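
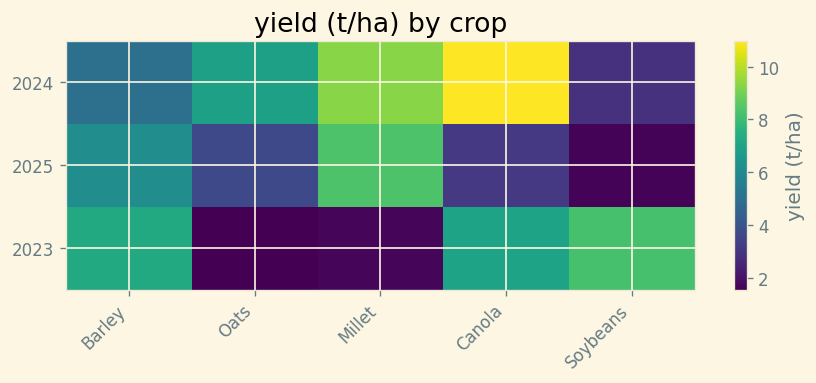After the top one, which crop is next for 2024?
Millet

Top 3 for 2024: Canola ≈ 11, Millet ≈ 9, Oats ≈ 7.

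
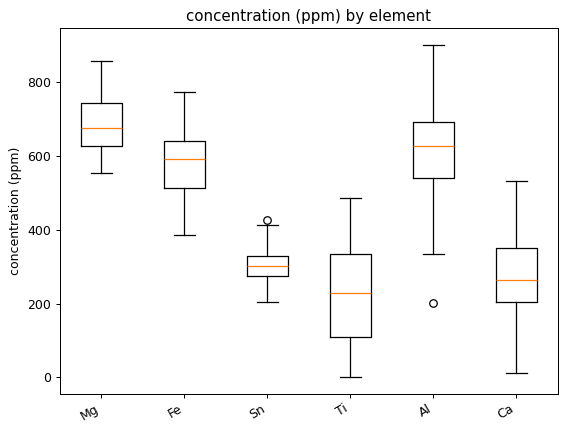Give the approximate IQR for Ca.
≈ 150

Q3 ≈ 350, Q1 ≈ 200; IQR ≈ 150.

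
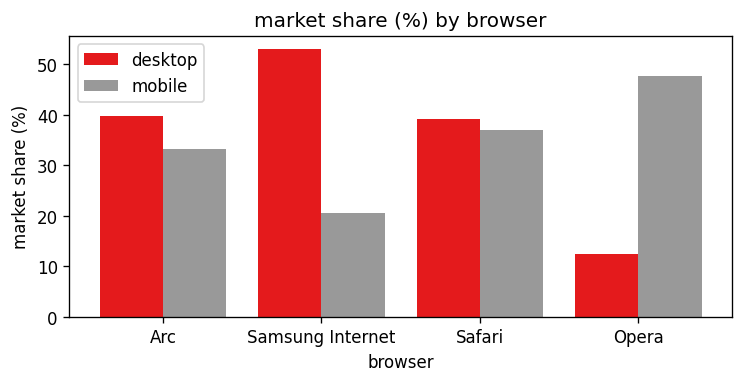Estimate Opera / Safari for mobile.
≈ 1.43×

Opera ≈ 50, Safari ≈ 35; 50/35 ≈ 1.43.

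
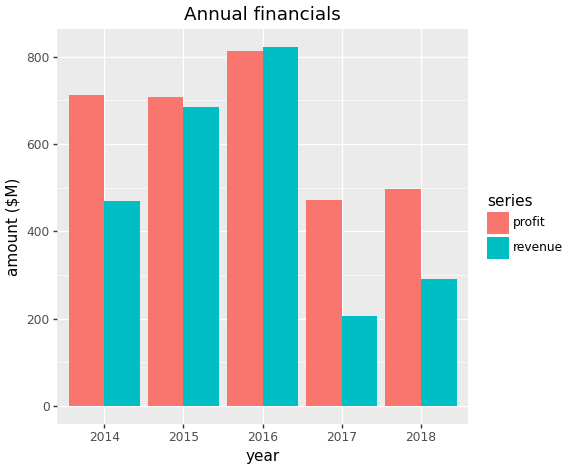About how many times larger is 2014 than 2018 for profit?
≈ 1.4×

2014 ≈ 700, 2018 ≈ 500; 700/500 ≈ 1.4.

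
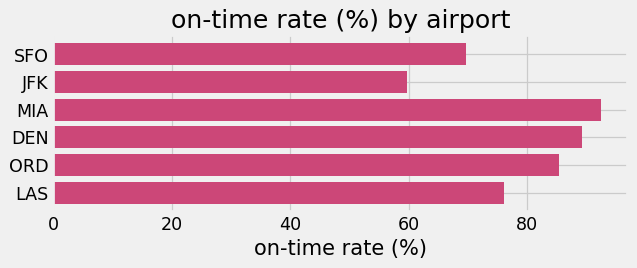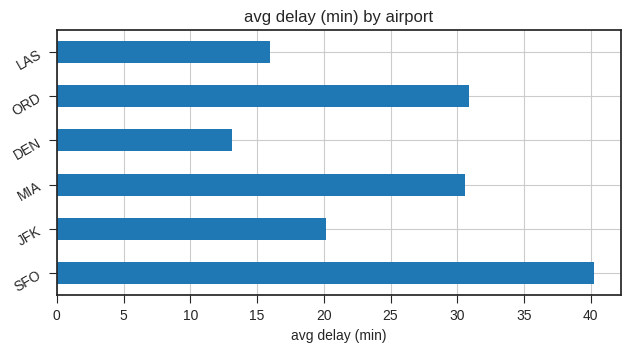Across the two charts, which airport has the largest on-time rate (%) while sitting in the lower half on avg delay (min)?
DEN

Chart 2 median avg delay (min) ≈ 25; below-median airports: JFK, DEN, LAS. Among those, DEN has the highest on-time rate (%) (≈ 90).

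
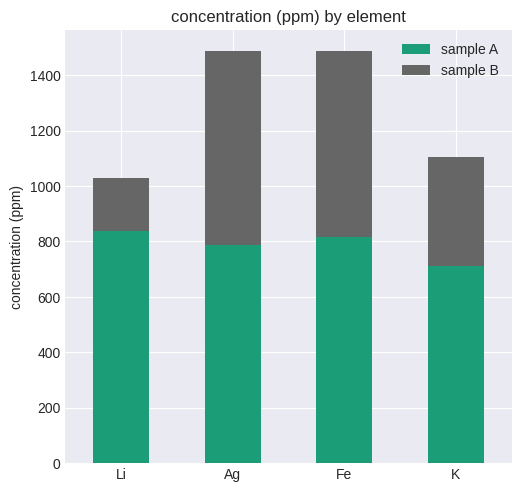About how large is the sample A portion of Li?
≈ 800

sample A top ≈ 800, bottom ≈ 0; segment ≈ 800.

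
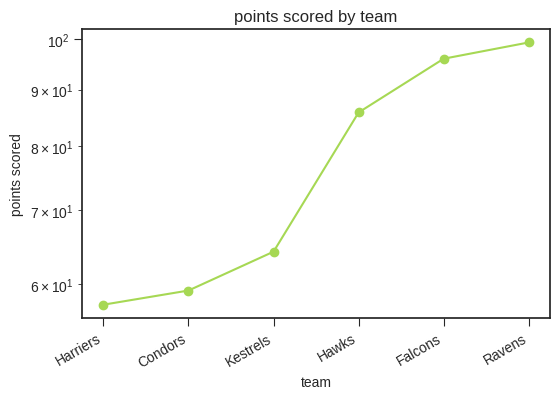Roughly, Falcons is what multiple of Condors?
≈ 1.58×

Falcons ≈ 95, Condors ≈ 60; 95/60 ≈ 1.58.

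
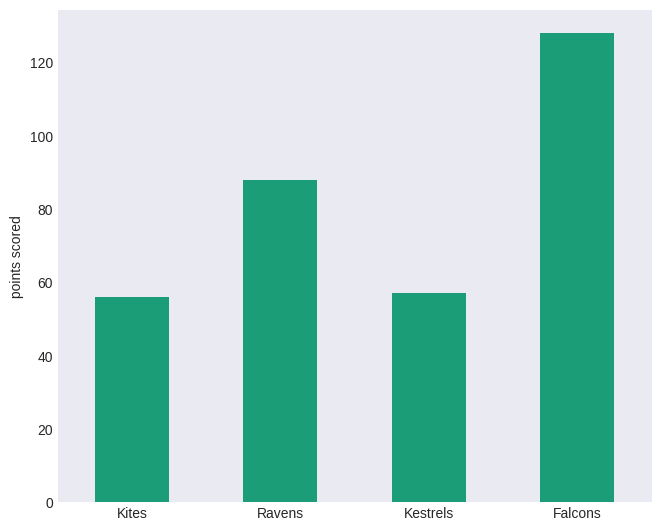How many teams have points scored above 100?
1

Above 100: Falcons.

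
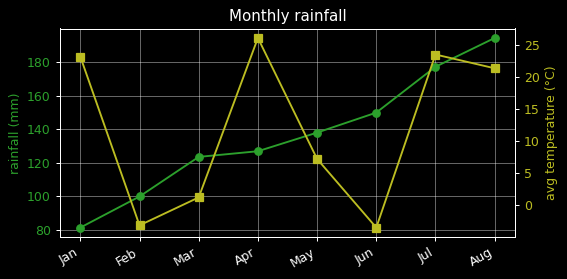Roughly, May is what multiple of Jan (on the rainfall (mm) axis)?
May ≈ 140, Jan ≈ 80; 140/80 ≈ 1.75.

≈ 1.75×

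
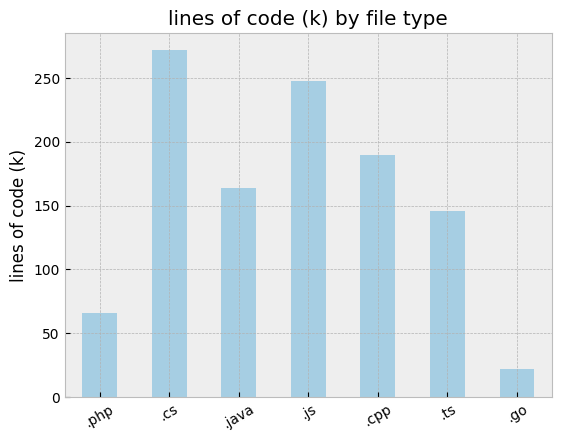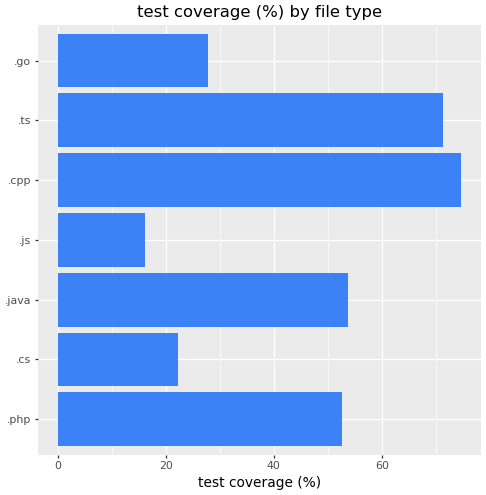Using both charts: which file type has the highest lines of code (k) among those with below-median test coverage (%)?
.cs

Chart 2 median test coverage (%) ≈ 50; below-median file types: .cs, .js, .go. Among those, .cs has the highest lines of code (k) (≈ 275).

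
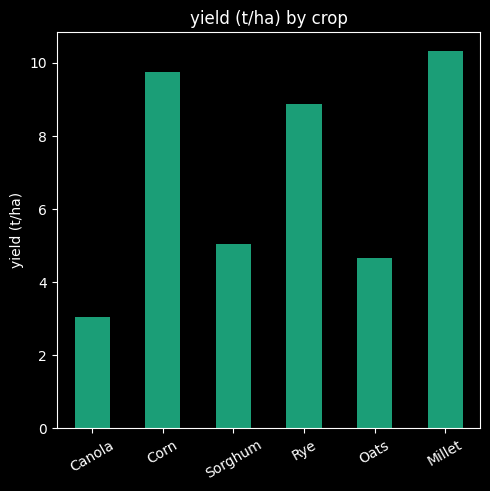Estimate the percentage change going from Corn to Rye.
Corn ≈ 10, Rye ≈ 9; (9 − 10) / 10 ≈ -10%.

≈ -10%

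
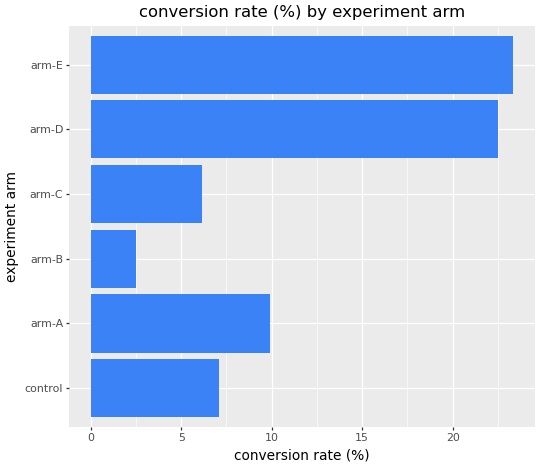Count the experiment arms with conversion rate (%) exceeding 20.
2

Above 20: arm-D, arm-E.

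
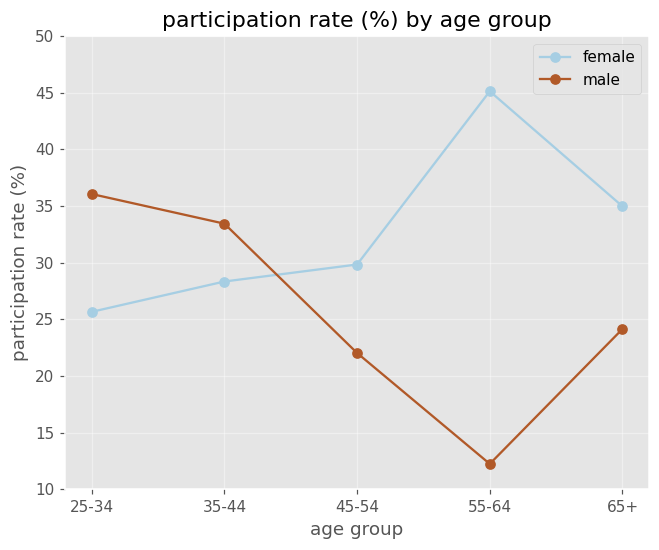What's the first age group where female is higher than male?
35-44: female ≈ 30 vs male ≈ 35 (not yet); 45-54: female ≈ 30 vs male ≈ 20 (first crossover).

45-54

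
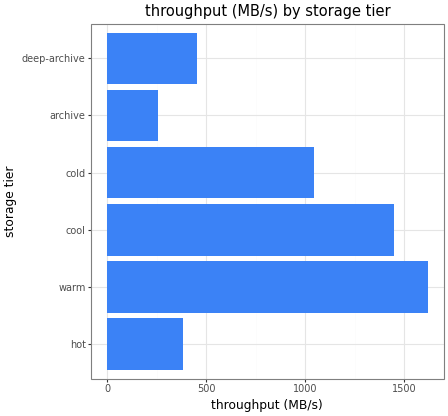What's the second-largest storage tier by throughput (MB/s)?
Top 3: warm ≈ 1600, cool ≈ 1400, cold ≈ 1000.

cool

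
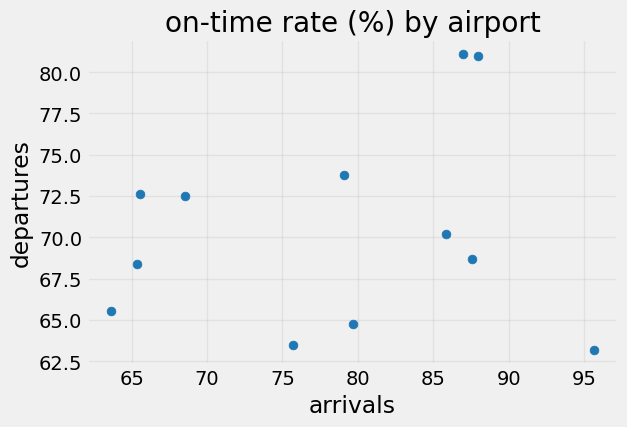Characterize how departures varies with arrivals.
no clear correlation

Points are roughly uncorrelated; weak (|r| ≈ 0.2).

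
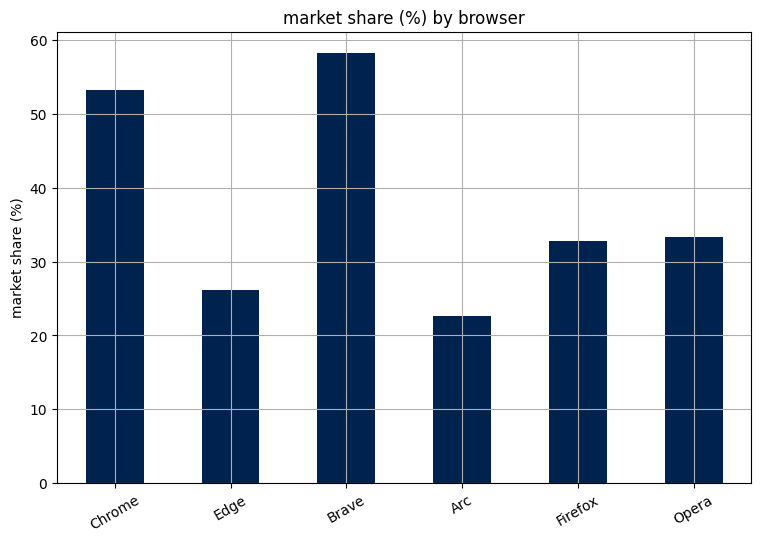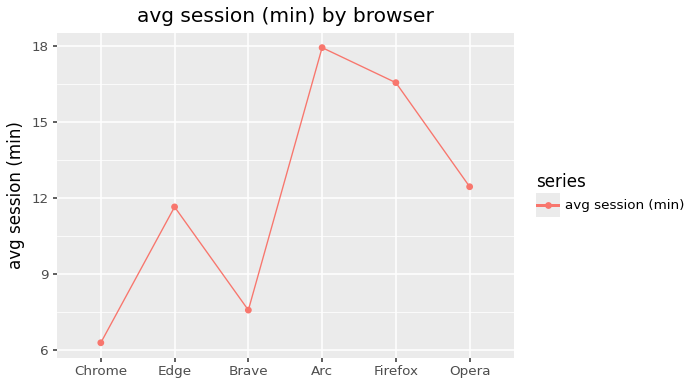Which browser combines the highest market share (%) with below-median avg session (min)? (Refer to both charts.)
Chart 2 median avg session (min) ≈ 12; below-median browsers: Chrome, Edge, Brave. Among those, Brave has the highest market share (%) (≈ 60).

Brave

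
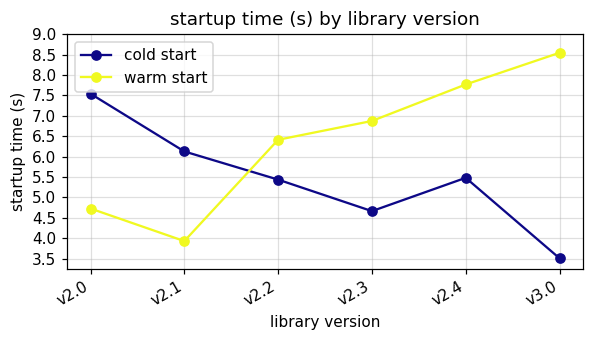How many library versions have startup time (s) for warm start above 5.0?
Above 5.0: v2.2, v2.3, v2.4, v3.0.

4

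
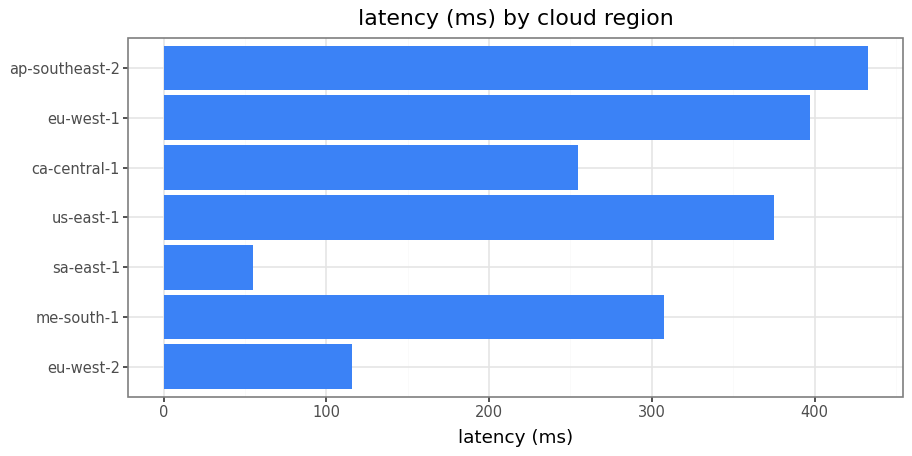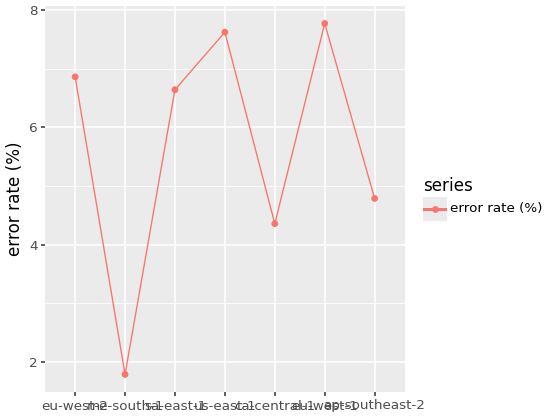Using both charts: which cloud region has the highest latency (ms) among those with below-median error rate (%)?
Chart 2 median error rate (%) ≈ 7; below-median cloud regions: me-south-1, ca-central-1, ap-southeast-2. Among those, ap-southeast-2 has the highest latency (ms) (≈ 450).

ap-southeast-2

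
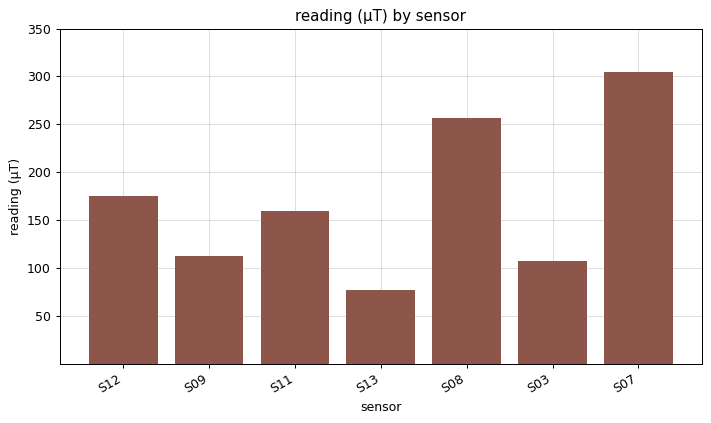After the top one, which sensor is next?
Top 3: S07 ≈ 300, S08 ≈ 250, S12 ≈ 200.

S08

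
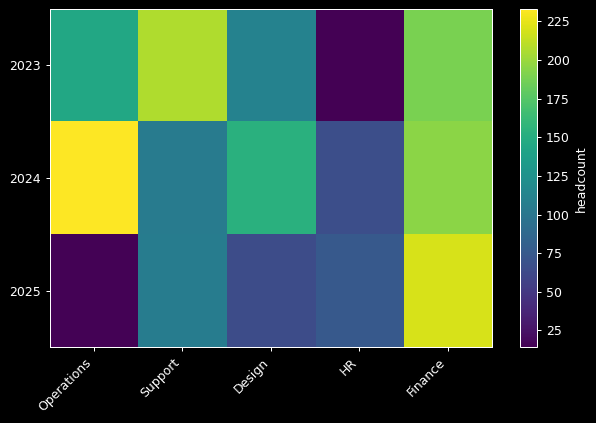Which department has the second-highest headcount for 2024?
Finance

Top 3 for 2024: Operations ≈ 240, Finance ≈ 200, Design ≈ 160.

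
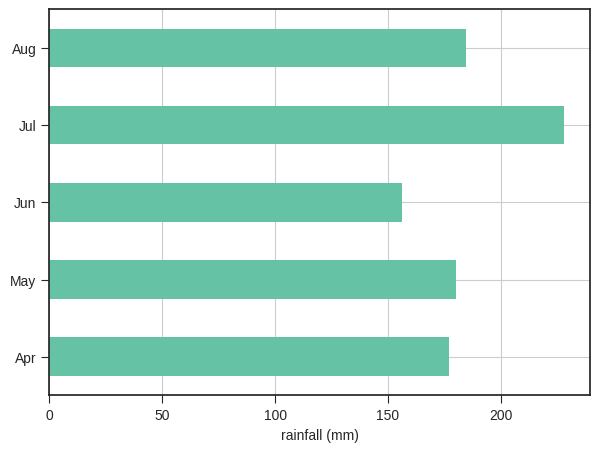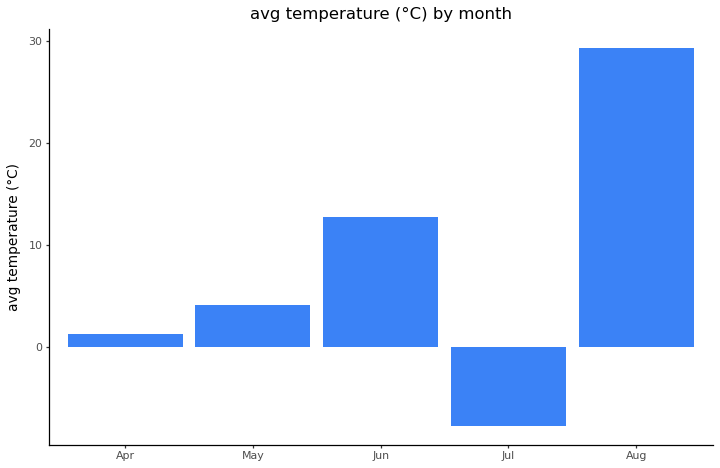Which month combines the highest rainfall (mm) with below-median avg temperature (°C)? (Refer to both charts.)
Jul

Chart 2 median avg temperature (°C) ≈ 5; below-median months: Apr, Jul. Among those, Jul has the highest rainfall (mm) (≈ 225).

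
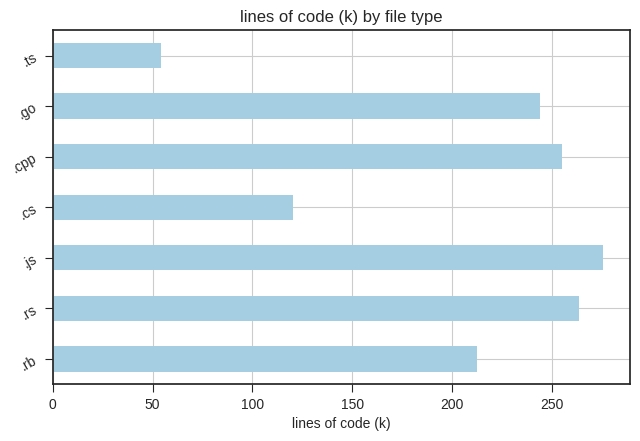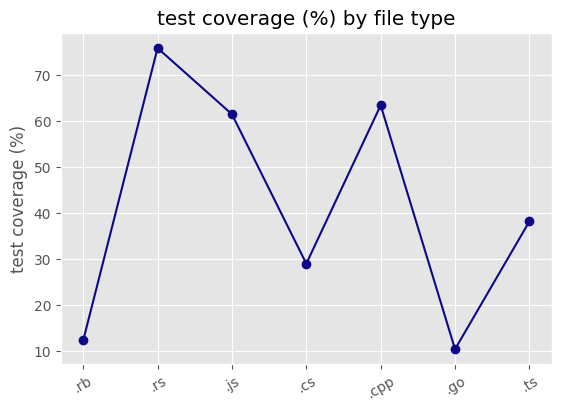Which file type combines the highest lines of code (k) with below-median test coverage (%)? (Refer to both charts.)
Chart 2 median test coverage (%) ≈ 40; below-median file types: .rb, .cs, .go. Among those, .go has the highest lines of code (k) (≈ 250).

.go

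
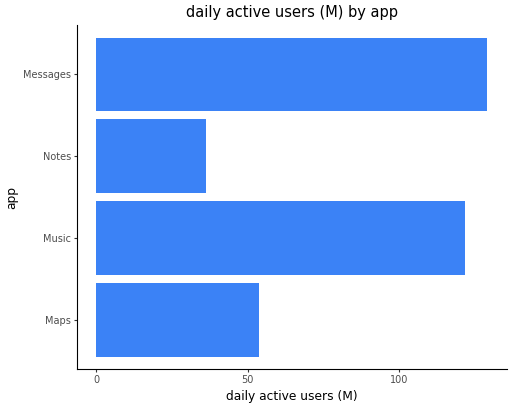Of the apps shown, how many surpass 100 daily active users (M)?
2

Above 100: Music, Messages.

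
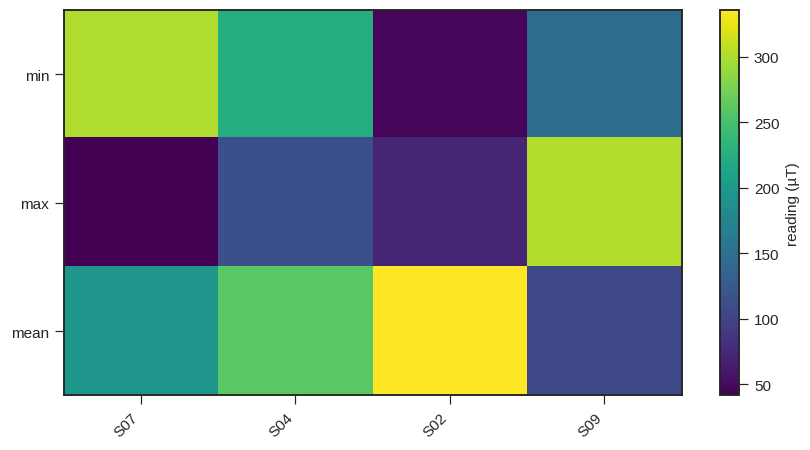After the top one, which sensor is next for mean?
Top 3 for mean: S02 ≈ 325, S04 ≈ 250, S07 ≈ 200.

S04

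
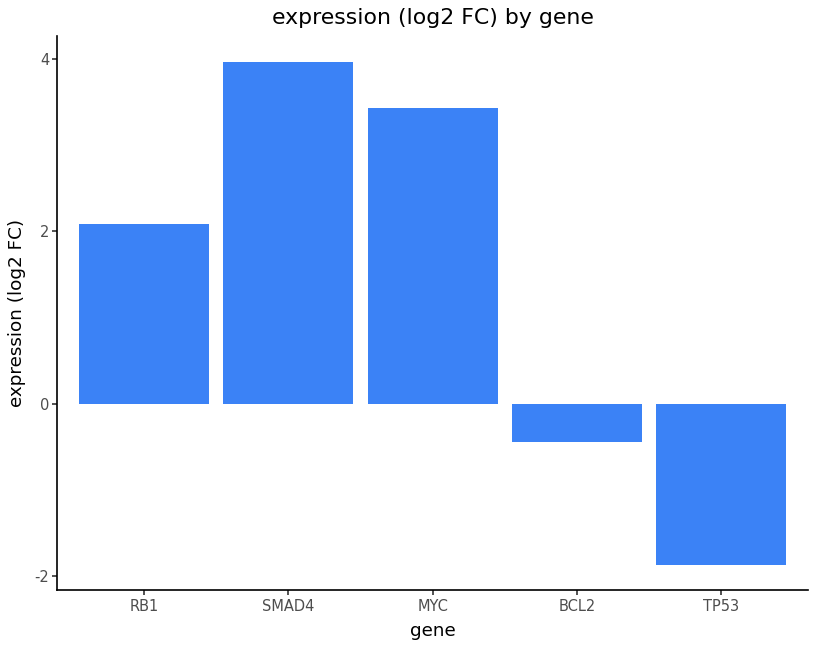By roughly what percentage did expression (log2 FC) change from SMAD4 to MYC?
≈ -12.5%

SMAD4 ≈ 4.0, MYC ≈ 3.5; (3.5 − 4.0) / 4.0 ≈ -12.5%.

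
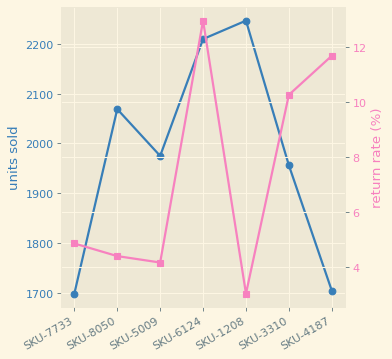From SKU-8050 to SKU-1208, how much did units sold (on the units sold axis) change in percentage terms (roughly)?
≈ +9.8%

SKU-8050 ≈ 2050, SKU-1208 ≈ 2250; (2250 − 2050) / 2050 ≈ +9.8%.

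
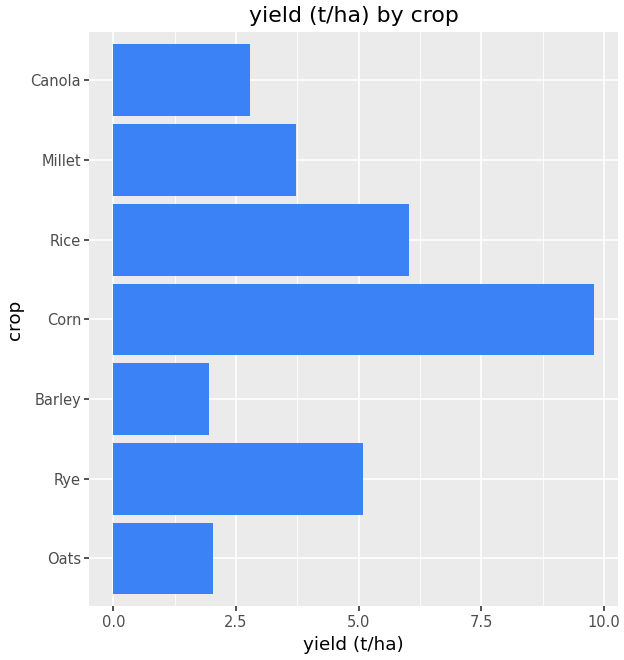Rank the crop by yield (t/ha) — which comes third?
Top 4: Corn ≈ 10, Rice ≈ 6, Rye ≈ 5, Millet ≈ 4.

Rye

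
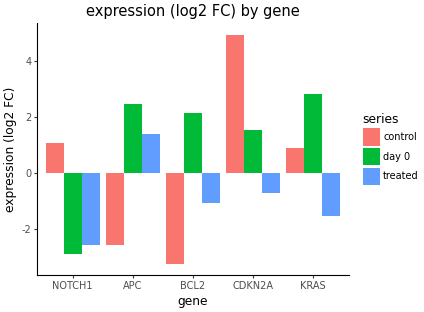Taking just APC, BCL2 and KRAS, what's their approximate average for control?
(-3 + -3 + 1) / 3 ≈ -2.

≈ -2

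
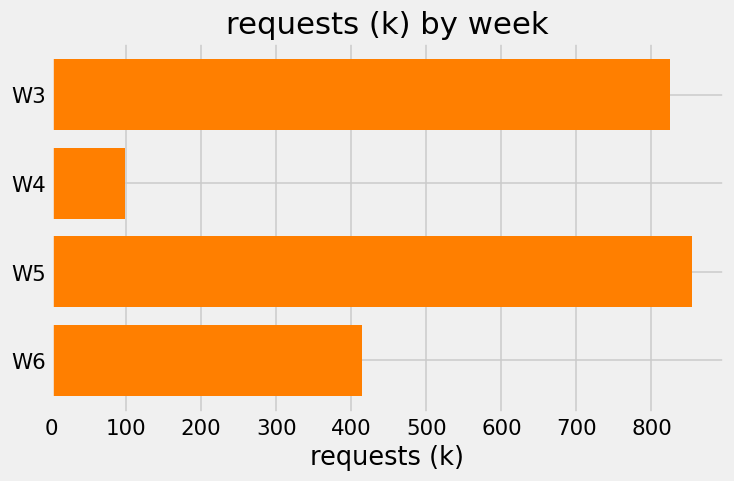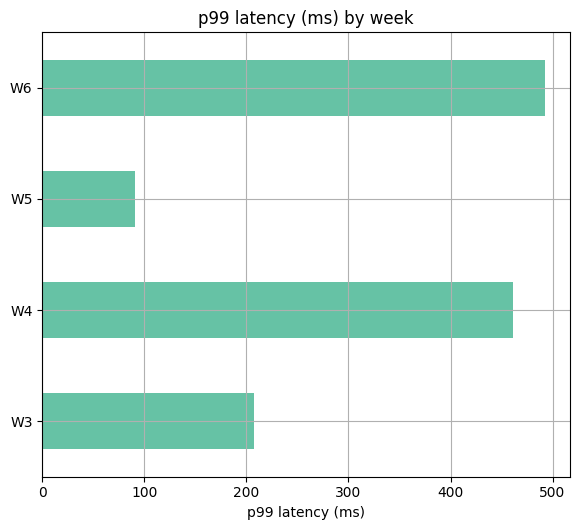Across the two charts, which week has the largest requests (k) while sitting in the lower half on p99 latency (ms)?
W5

Chart 2 median p99 latency (ms) ≈ 350; below-median weeks: W3, W5. Among those, W5 has the highest requests (k) (≈ 900).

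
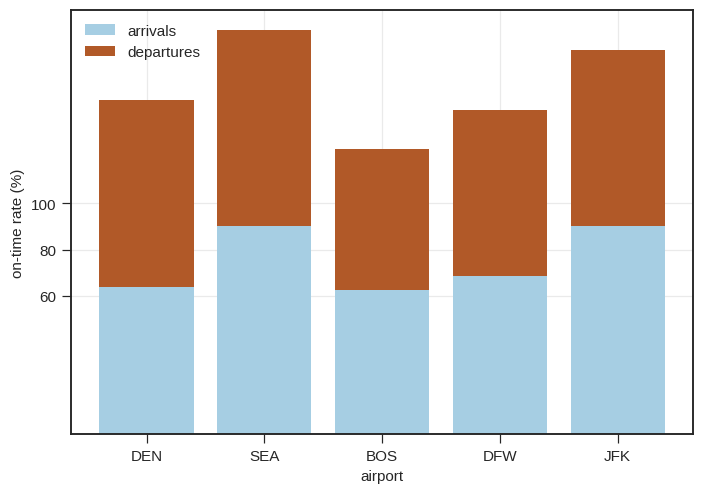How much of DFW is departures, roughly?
≈ 80

departures top ≈ 140, bottom ≈ 60; segment ≈ 80.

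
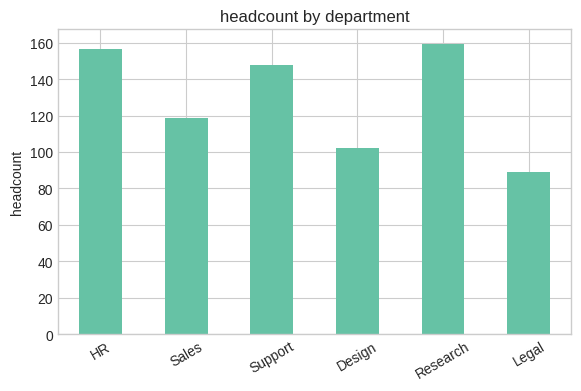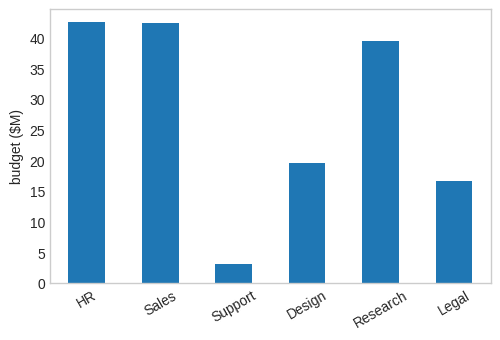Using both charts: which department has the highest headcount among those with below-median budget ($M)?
Support

Chart 2 median budget ($M) ≈ 30; below-median departments: Support, Design, Legal. Among those, Support has the highest headcount (≈ 140).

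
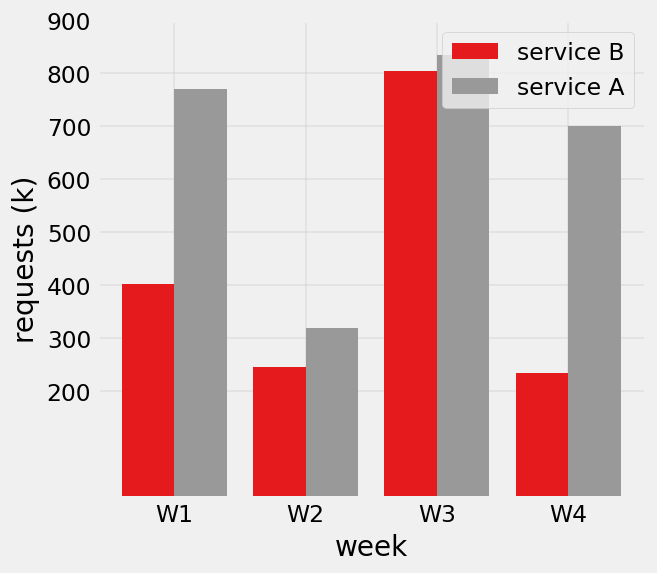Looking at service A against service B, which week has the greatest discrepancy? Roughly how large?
W4, ≈ 500 k

W4: service A ≈ 700, service B ≈ 200 → gap ≈ 500. Next-largest (W1) is only ≈ 400.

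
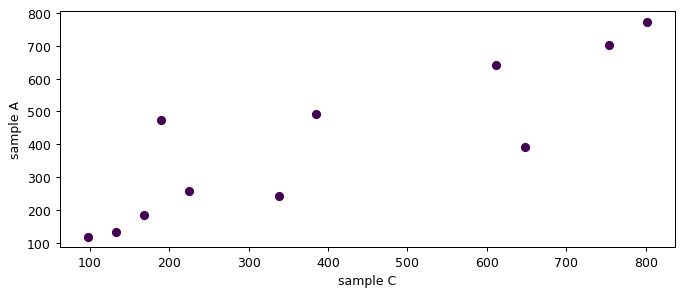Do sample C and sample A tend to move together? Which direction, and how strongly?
positive, strong

Points are positively correlated; strong (|r| ≈ 0.9).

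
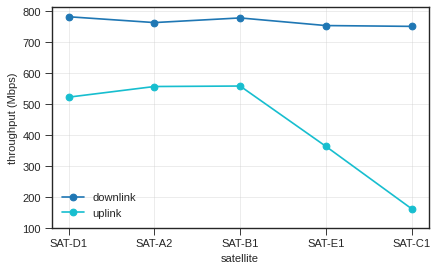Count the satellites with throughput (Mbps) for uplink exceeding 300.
Above 300: SAT-D1, SAT-A2, SAT-B1, SAT-E1.

4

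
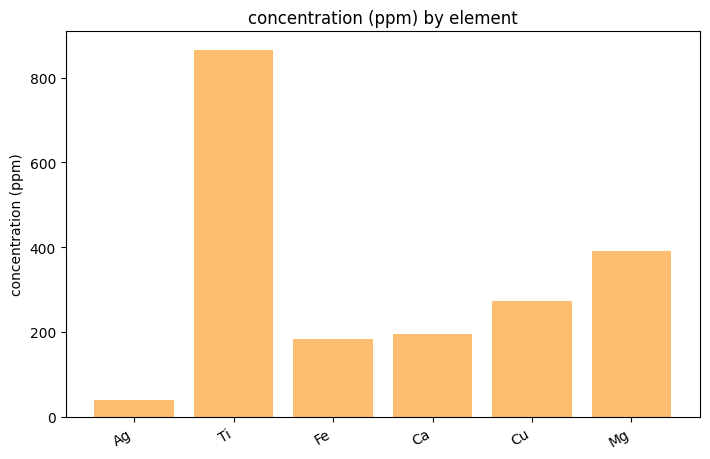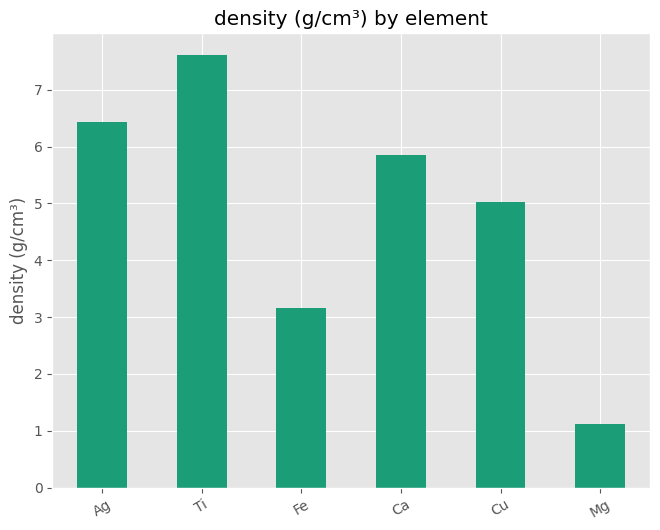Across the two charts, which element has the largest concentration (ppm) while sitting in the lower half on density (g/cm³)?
Mg

Chart 2 median density (g/cm³) ≈ 5; below-median elements: Fe, Cu, Mg. Among those, Mg has the highest concentration (ppm) (≈ 400).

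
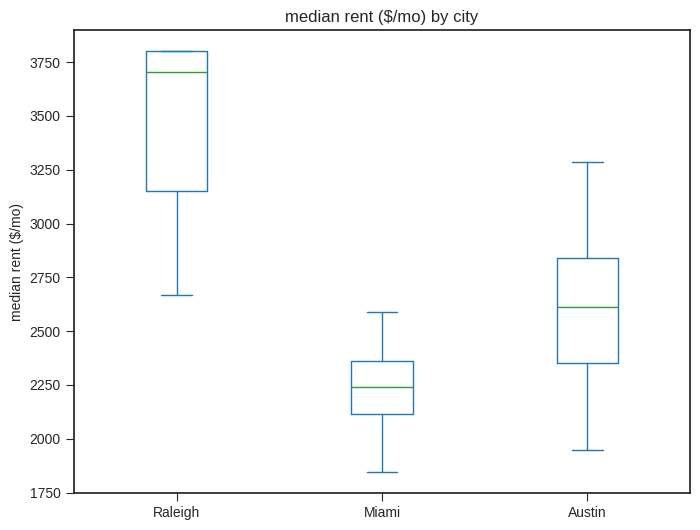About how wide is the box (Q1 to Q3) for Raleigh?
≈ 600

Q3 ≈ 3800, Q1 ≈ 3200; IQR ≈ 600.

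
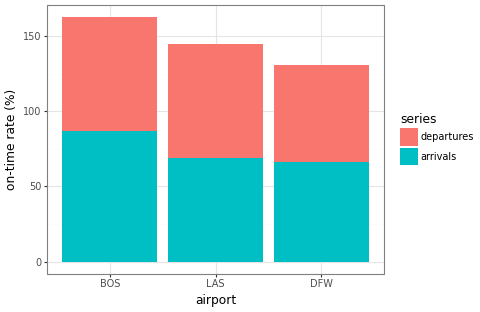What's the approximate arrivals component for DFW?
arrivals top ≈ 60, bottom ≈ 0; segment ≈ 60.

≈ 60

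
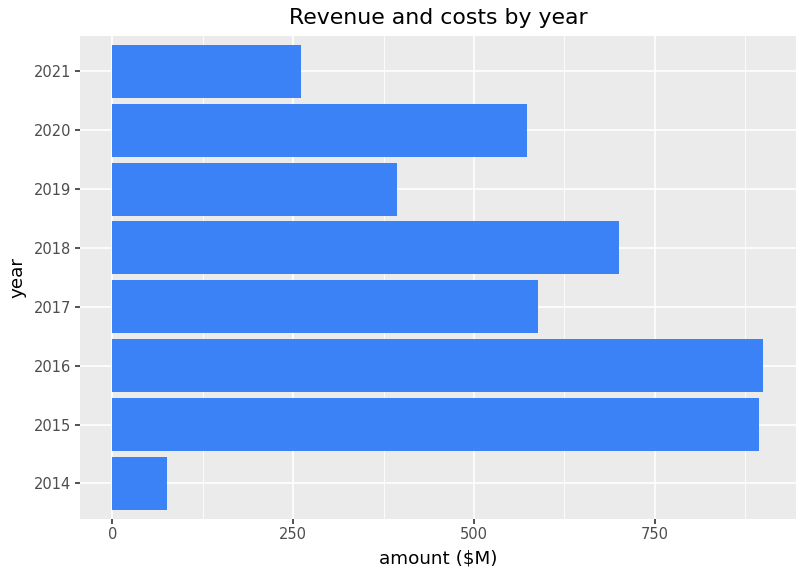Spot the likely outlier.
2014 ≈ 100; the rest sit between ≈ 300 and ≈ 900.

2014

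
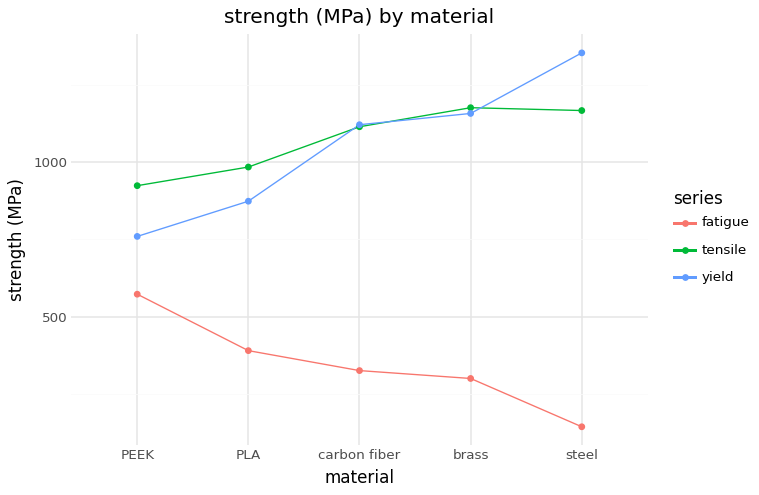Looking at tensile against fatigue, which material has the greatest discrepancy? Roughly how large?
steel: tensile ≈ 1200, fatigue ≈ 200 → gap ≈ 1000. Next-largest (brass) is only ≈ 800.

steel, ≈ 1000 MPa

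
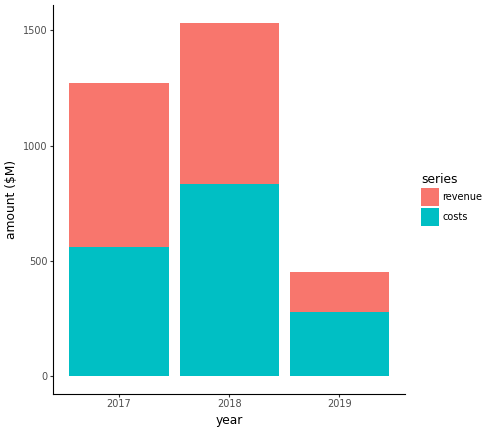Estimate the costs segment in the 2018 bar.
costs top ≈ 800, bottom ≈ 0; segment ≈ 800.

≈ 800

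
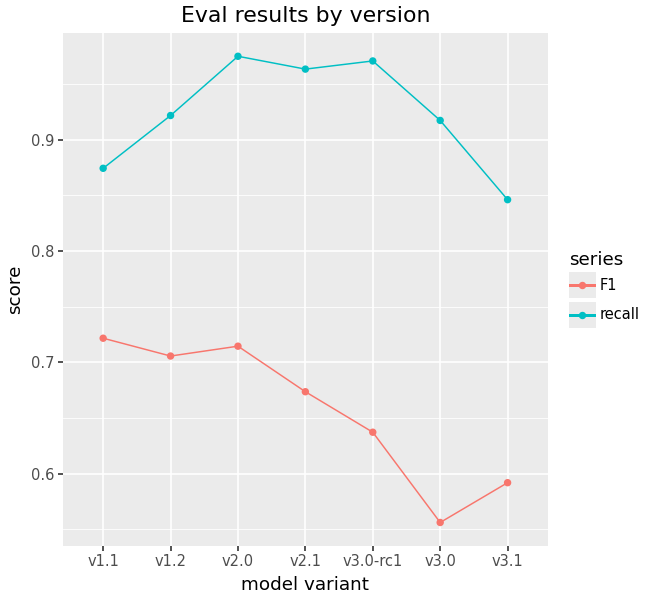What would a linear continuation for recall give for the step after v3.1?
Last three: 0.95, 0.90, 0.85 → slope ≈ -0.05/step → next ≈ 0.8.

≈ 0.8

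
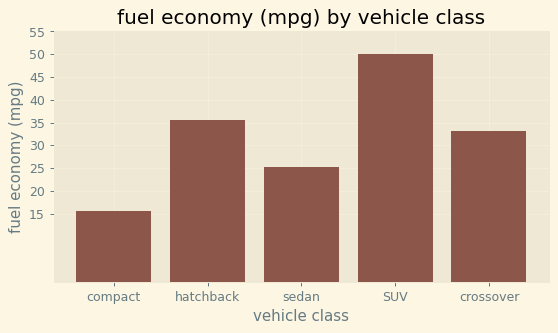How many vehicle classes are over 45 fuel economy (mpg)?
1

Above 45: SUV.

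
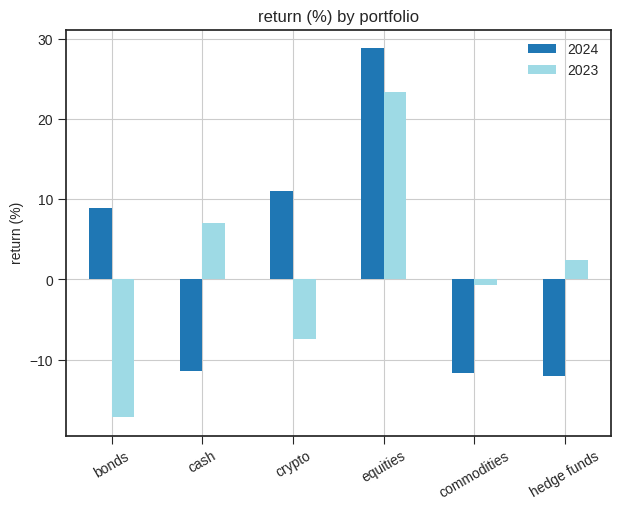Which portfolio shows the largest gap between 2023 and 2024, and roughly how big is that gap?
bonds: 2023 ≈ -15, 2024 ≈ 10 → gap ≈ 25. Next-largest (cash) is only ≈ 15.

bonds, ≈ 25 %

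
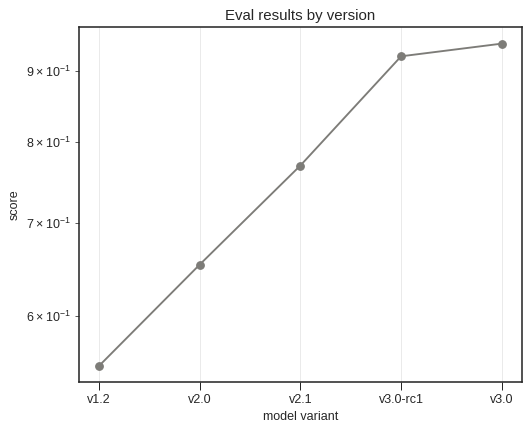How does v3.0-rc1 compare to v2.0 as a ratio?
v3.0-rc1 ≈ 0.90, v2.0 ≈ 0.65; 0.90/0.65 ≈ 1.38.

≈ 1.38×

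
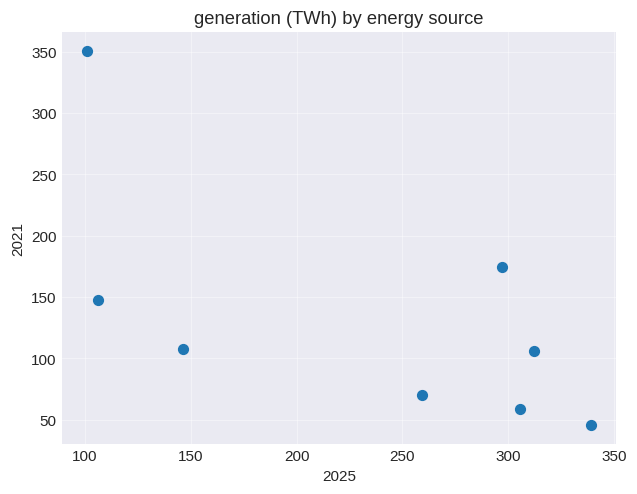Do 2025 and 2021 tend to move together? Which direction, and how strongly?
Points are negatively correlated; moderate (|r| ≈ 0.6).

negative, moderate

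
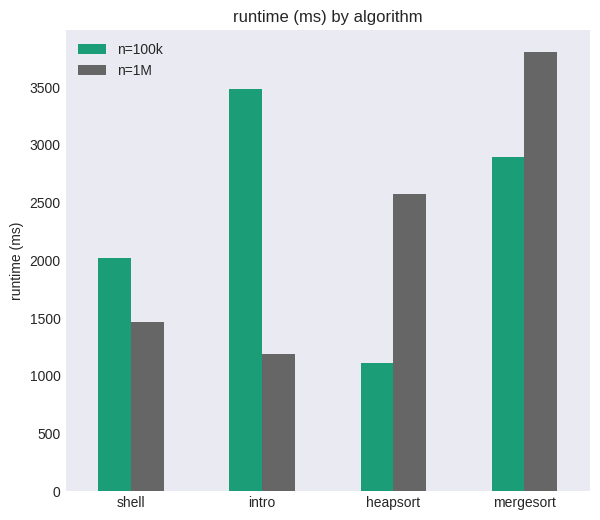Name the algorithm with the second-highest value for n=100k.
Top 3 for n=100k: intro ≈ 3500, mergesort ≈ 3000, shell ≈ 2000.

mergesort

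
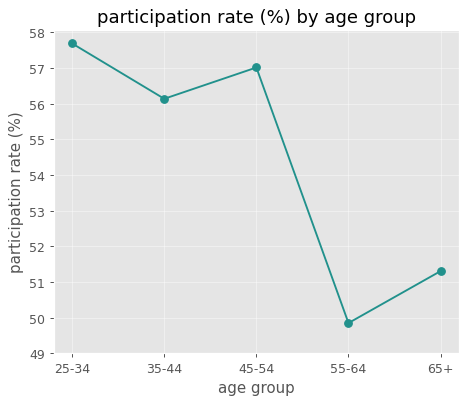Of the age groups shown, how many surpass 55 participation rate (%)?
3

Above 55: 25-34, 35-44, 45-54.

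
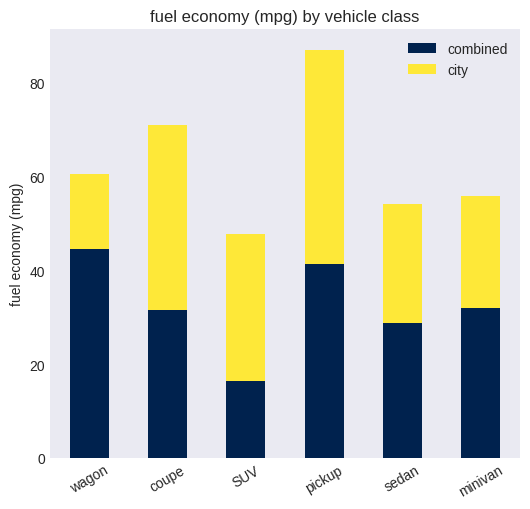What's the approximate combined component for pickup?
combined top ≈ 40, bottom ≈ 0; segment ≈ 40.

≈ 40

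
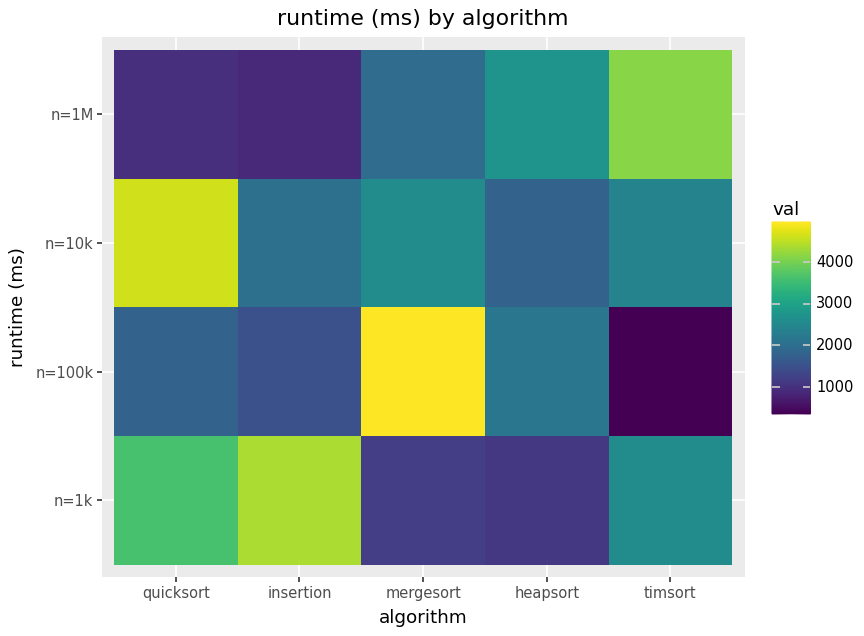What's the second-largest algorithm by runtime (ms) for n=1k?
quicksort

Top 3 for n=1k: insertion ≈ 4500, quicksort ≈ 3500, timsort ≈ 2500.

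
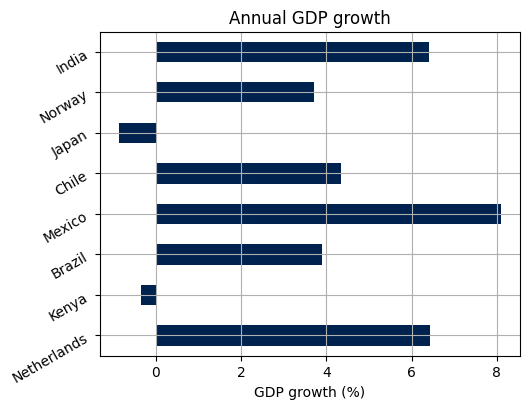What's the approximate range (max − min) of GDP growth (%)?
≈ 9

Max Mexico ≈ 8, min Japan ≈ -1; range ≈ 9.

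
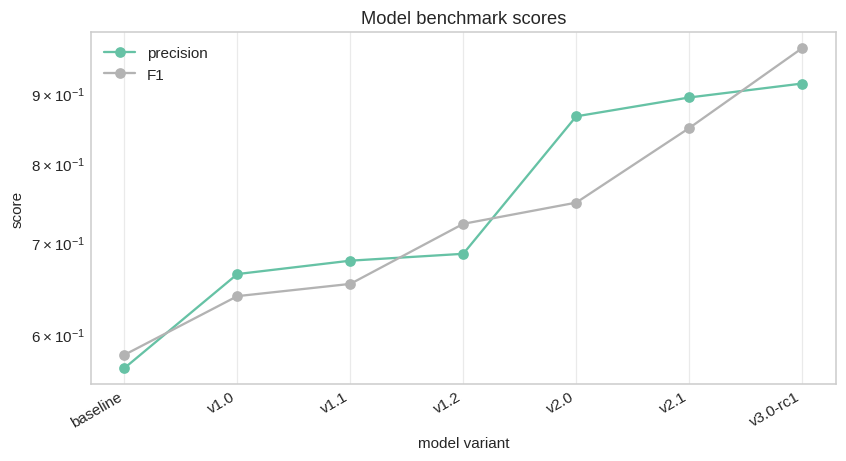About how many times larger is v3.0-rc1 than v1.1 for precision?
≈ 1.29×

v3.0-rc1 ≈ 0.90, v1.1 ≈ 0.70; 0.90/0.70 ≈ 1.29.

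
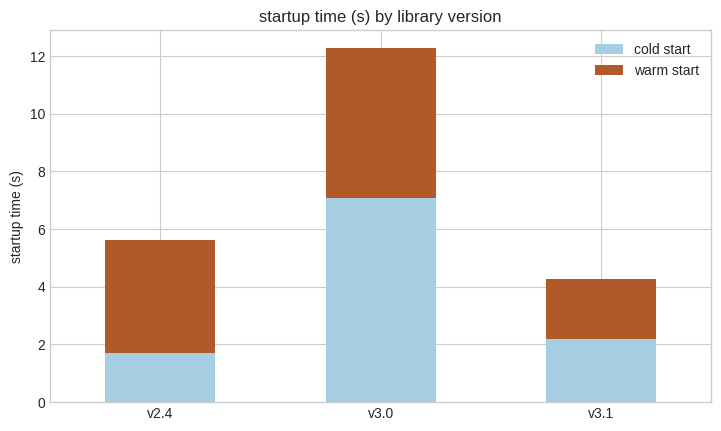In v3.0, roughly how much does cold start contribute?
≈ 8

cold start top ≈ 8, bottom ≈ 0; segment ≈ 8.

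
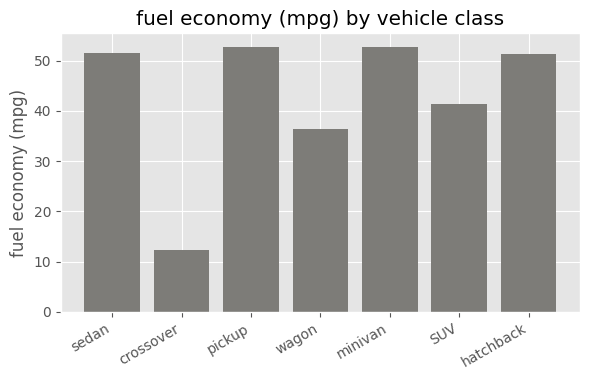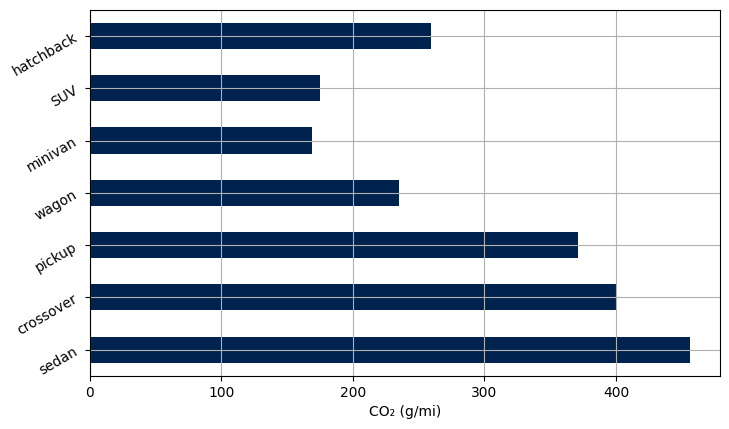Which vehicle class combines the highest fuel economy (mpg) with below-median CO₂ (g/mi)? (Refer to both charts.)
minivan

Chart 2 median CO₂ (g/mi) ≈ 250; below-median vehicle classes: wagon, minivan, SUV. Among those, minivan has the highest fuel economy (mpg) (≈ 55).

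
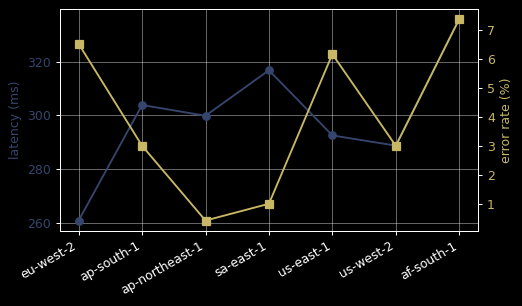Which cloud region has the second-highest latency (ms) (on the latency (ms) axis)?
Top 3 (on the latency (ms) axis): af-south-1 ≈ 340, sa-east-1 ≈ 320, ap-south-1 ≈ 300.

sa-east-1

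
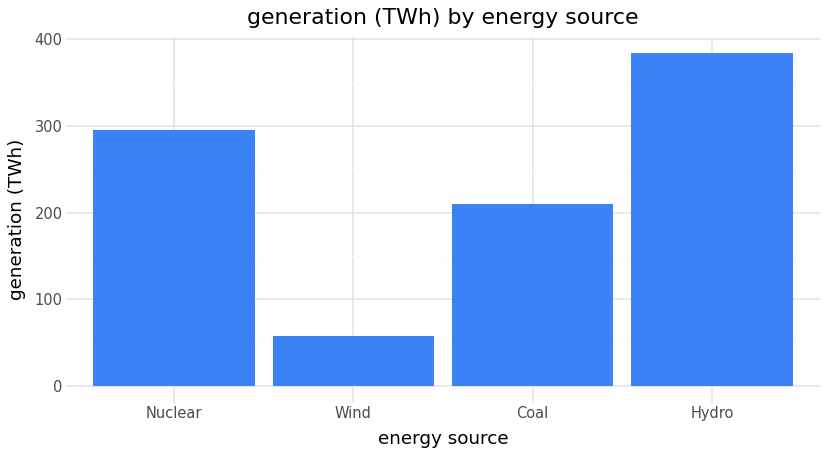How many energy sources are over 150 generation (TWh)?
Above 150: Nuclear, Coal, Hydro.

3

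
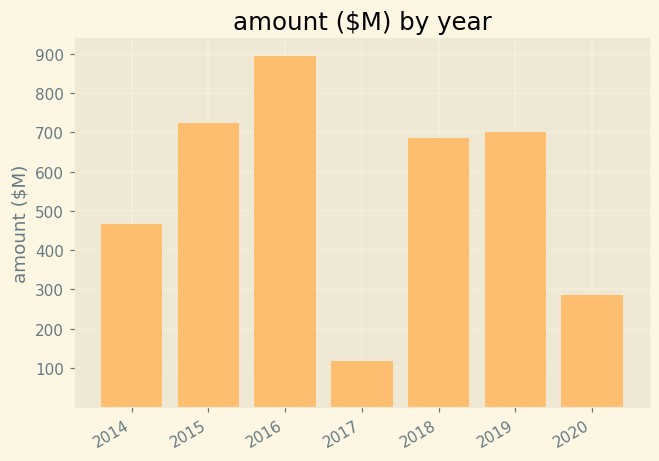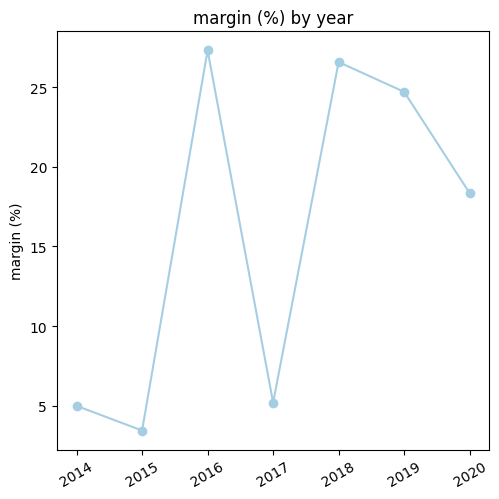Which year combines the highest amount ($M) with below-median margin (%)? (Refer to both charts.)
Chart 2 median margin (%) ≈ 20; below-median years: 2014, 2015, 2017. Among those, 2015 has the highest amount ($M) (≈ 700).

2015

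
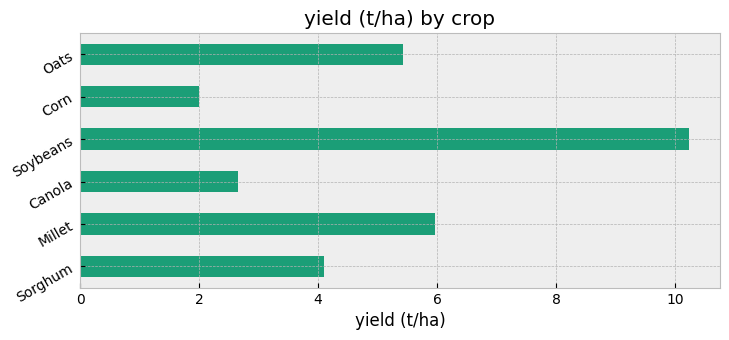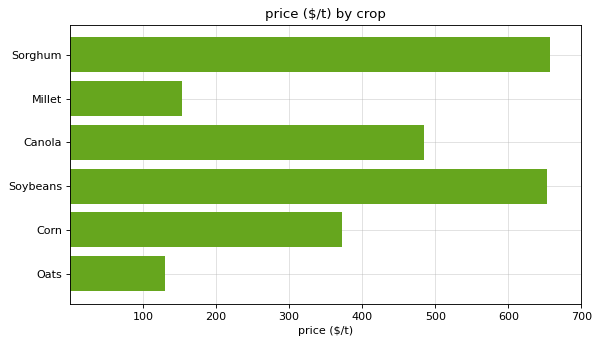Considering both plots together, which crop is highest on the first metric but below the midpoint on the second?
Millet

Chart 2 median price ($/t) ≈ 400; below-median crops: Millet, Corn, Oats. Among those, Millet has the highest yield (t/ha) (≈ 6).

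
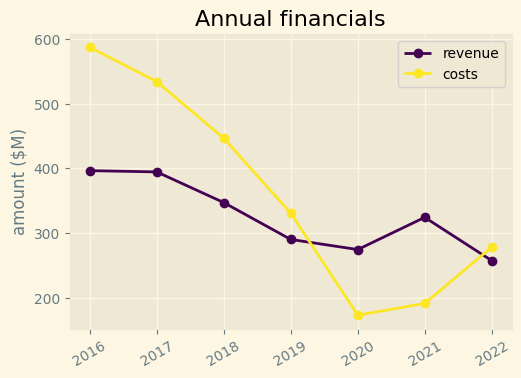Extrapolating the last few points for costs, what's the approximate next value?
≈ 375

Last three: 150, 200, 300 → slope ≈ 75/step → next ≈ 375.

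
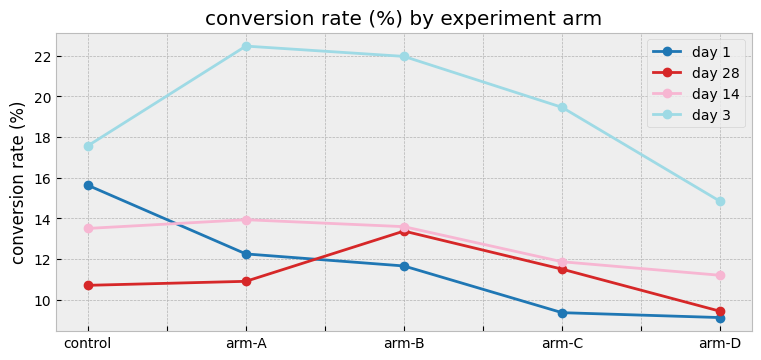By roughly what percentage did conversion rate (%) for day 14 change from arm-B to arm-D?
≈ -14.3%

arm-B ≈ 14, arm-D ≈ 12; (12 − 14) / 14 ≈ -14.3%.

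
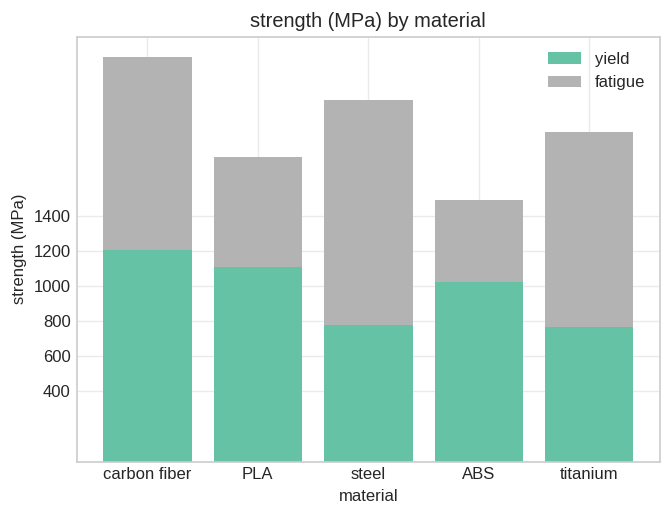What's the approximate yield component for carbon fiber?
≈ 1200

yield top ≈ 1200, bottom ≈ 0; segment ≈ 1200.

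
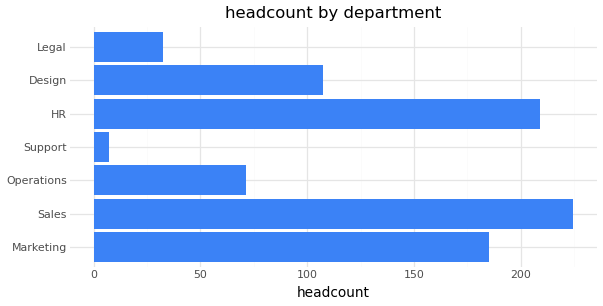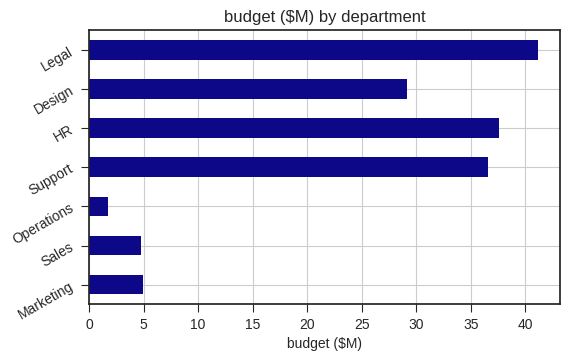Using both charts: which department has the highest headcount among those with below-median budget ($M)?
Chart 2 median budget ($M) ≈ 30; below-median departments: Marketing, Sales, Operations. Among those, Sales has the highest headcount (≈ 225).

Sales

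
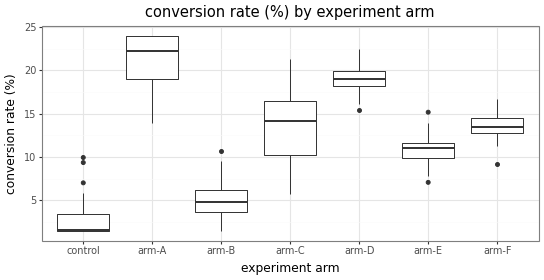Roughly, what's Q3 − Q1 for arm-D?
Q3 ≈ 20, Q1 ≈ 18; IQR ≈ 2.

≈ 2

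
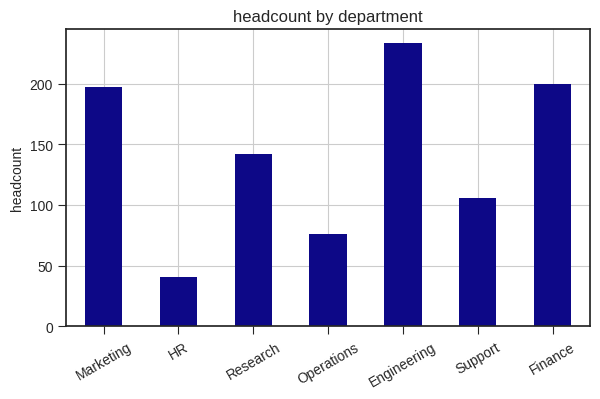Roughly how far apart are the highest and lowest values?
≈ 200

Max Engineering ≈ 240, min HR ≈ 40; range ≈ 200.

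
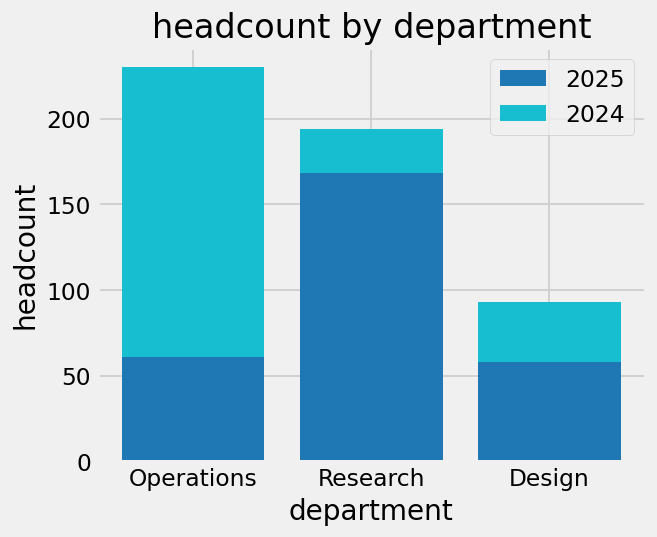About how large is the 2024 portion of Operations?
≈ 180

2024 top ≈ 240, bottom ≈ 60; segment ≈ 180.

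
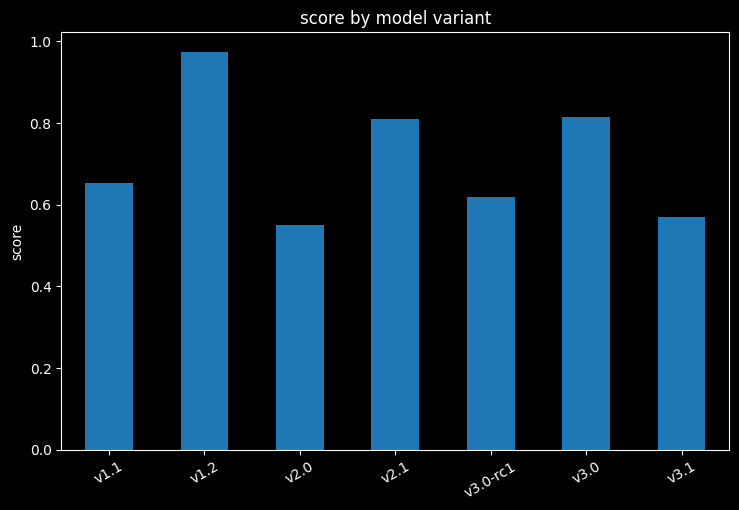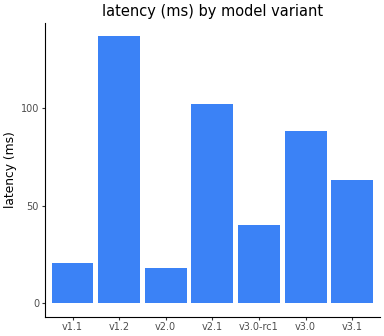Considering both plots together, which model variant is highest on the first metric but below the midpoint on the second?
v1.1

Chart 2 median latency (ms) ≈ 60; below-median model variants: v1.1, v2.0, v3.0-rc1. Among those, v1.1 has the highest score (≈ 0.7).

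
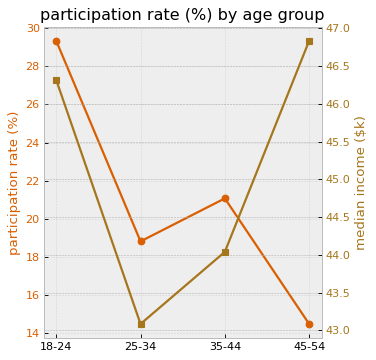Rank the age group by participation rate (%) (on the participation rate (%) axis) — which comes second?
35-44

Top 3 (on the participation rate (%) axis): 18-24 ≈ 30, 35-44 ≈ 22, 25-34 ≈ 18.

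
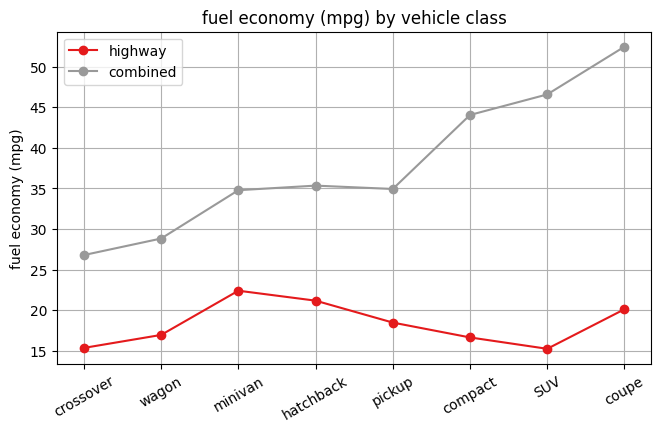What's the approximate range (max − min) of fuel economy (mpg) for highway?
≈ 5

Max minivan ≈ 20, min SUV ≈ 15; range ≈ 5.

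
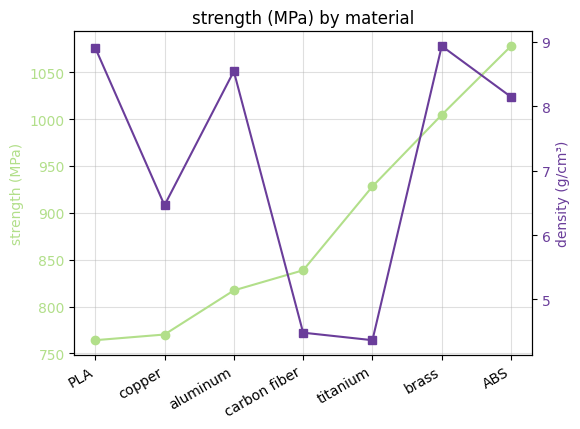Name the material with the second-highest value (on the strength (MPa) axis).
Top 3 (on the strength (MPa) axis): ABS ≈ 1100, brass ≈ 1000, titanium ≈ 950.

brass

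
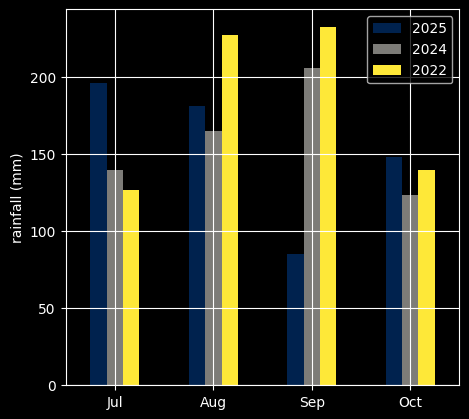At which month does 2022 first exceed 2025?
Aug

Jul: 2022 ≈ 120 vs 2025 ≈ 200 (not yet); Aug: 2022 ≈ 220 vs 2025 ≈ 180 (first crossover).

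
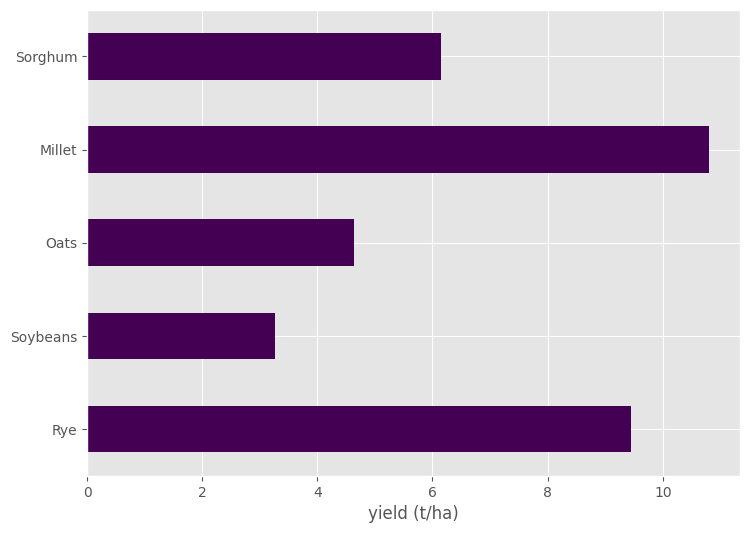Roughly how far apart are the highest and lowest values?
≈ 8

Max Millet ≈ 11, min Soybeans ≈ 3; range ≈ 8.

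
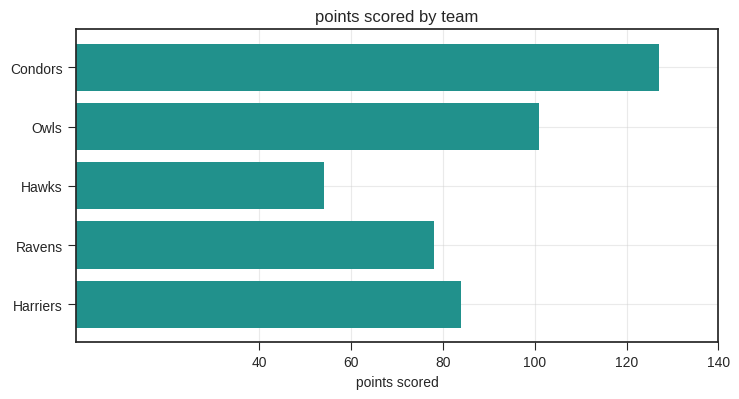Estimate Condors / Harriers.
≈ 1.5×

Condors ≈ 120, Harriers ≈ 80; 120/80 ≈ 1.5.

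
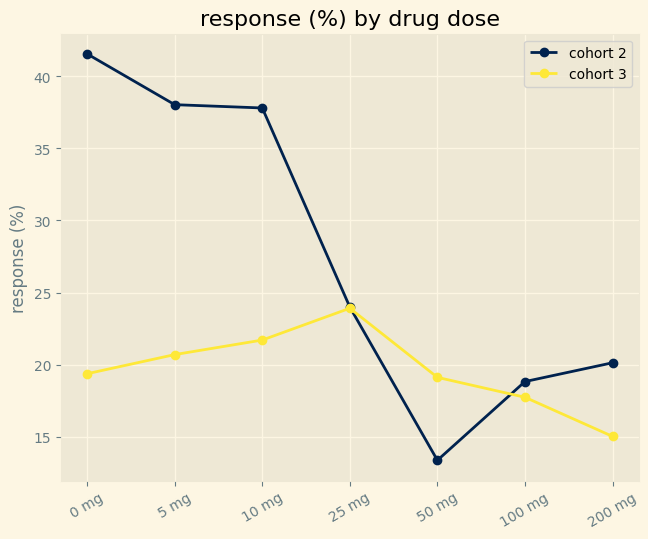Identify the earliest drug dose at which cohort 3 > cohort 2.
50 mg

25 mg: cohort 3 ≈ 25 vs cohort 2 ≈ 25 (not yet); 50 mg: cohort 3 ≈ 20 vs cohort 2 ≈ 15 (first crossover).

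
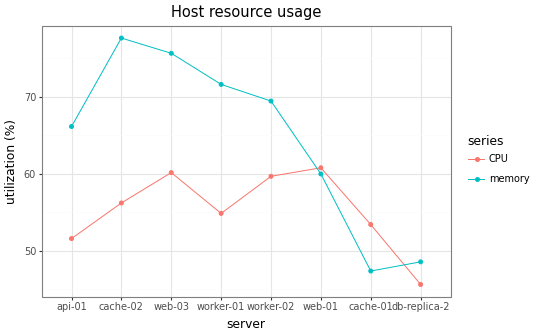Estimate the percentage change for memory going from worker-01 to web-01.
≈ -14.3%

worker-01 ≈ 70, web-01 ≈ 60; (60 − 70) / 70 ≈ -14.3%.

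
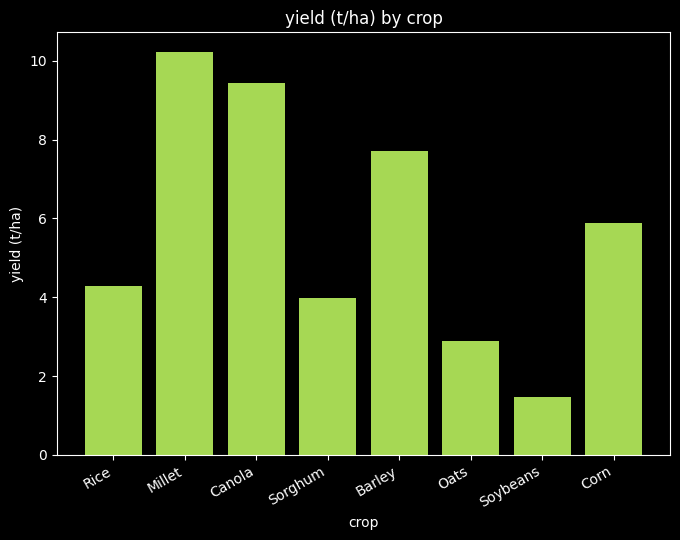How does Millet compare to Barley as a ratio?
≈ 1.25×

Millet ≈ 10, Barley ≈ 8; 10/8 ≈ 1.25.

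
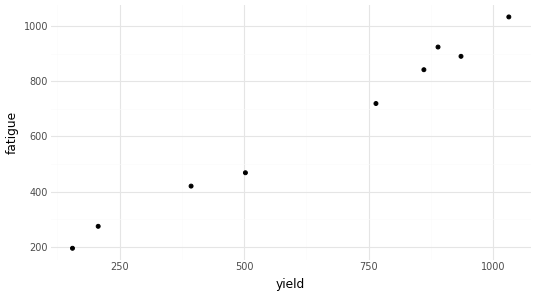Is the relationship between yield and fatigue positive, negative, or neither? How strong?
Points are positively correlated; strong (|r| ≈ 1.0).

positive, strong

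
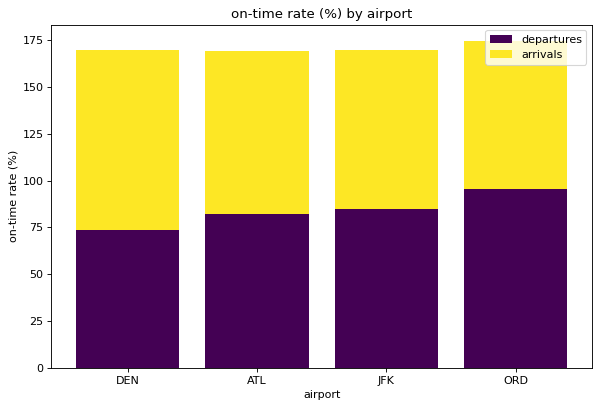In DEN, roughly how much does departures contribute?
≈ 80

departures top ≈ 80, bottom ≈ 0; segment ≈ 80.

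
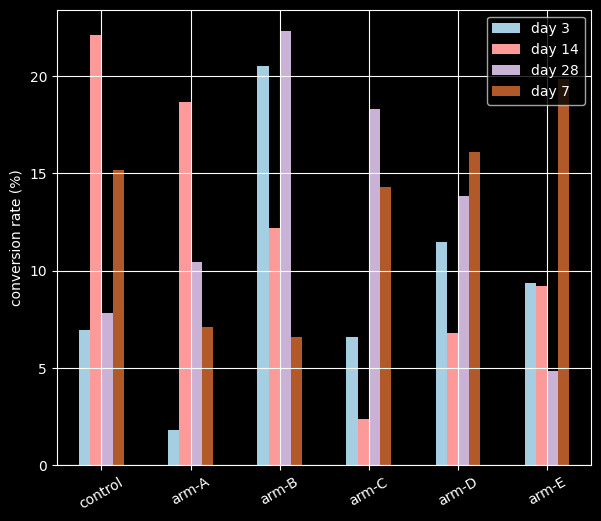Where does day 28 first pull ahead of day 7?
control: day 28 ≈ 8 vs day 7 ≈ 16 (not yet); arm-A: day 28 ≈ 10 vs day 7 ≈ 8 (first crossover).

arm-A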